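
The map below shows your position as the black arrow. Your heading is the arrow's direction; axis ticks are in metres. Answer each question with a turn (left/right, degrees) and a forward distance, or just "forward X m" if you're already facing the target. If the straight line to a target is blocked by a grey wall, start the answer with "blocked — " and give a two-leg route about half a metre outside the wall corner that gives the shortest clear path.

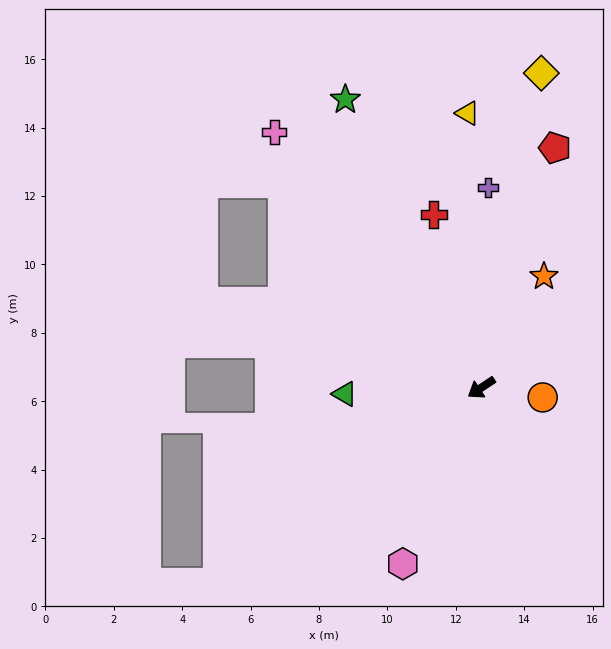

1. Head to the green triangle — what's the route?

turn right 31°, forward 4.0 m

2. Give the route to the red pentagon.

turn right 141°, forward 7.3 m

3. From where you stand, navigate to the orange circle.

turn left 137°, forward 1.8 m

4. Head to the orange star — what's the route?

turn right 153°, forward 3.7 m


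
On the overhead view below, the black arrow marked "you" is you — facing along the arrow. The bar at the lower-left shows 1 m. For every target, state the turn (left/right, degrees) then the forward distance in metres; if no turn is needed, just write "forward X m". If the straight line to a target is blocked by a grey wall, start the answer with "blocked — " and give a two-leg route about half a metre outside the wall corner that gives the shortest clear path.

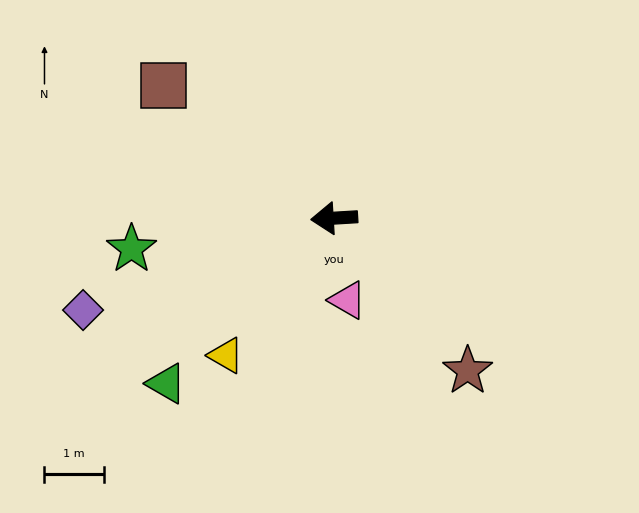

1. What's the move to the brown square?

turn right 41°, forward 3.6 m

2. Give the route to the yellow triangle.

turn left 48°, forward 3.0 m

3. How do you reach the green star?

turn left 5°, forward 3.5 m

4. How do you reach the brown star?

turn left 128°, forward 3.4 m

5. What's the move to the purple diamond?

turn left 17°, forward 4.5 m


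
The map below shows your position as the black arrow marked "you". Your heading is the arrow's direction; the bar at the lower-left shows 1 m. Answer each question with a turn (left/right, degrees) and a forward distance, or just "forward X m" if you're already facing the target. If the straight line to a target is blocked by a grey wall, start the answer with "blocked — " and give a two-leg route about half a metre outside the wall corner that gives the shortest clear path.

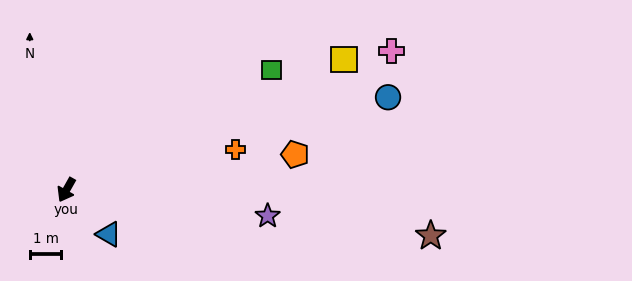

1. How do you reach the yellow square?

turn left 145°, forward 9.7 m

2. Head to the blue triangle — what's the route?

turn left 73°, forward 1.9 m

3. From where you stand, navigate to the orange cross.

turn left 133°, forward 5.5 m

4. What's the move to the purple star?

turn left 112°, forward 6.4 m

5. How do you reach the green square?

turn left 150°, forward 7.5 m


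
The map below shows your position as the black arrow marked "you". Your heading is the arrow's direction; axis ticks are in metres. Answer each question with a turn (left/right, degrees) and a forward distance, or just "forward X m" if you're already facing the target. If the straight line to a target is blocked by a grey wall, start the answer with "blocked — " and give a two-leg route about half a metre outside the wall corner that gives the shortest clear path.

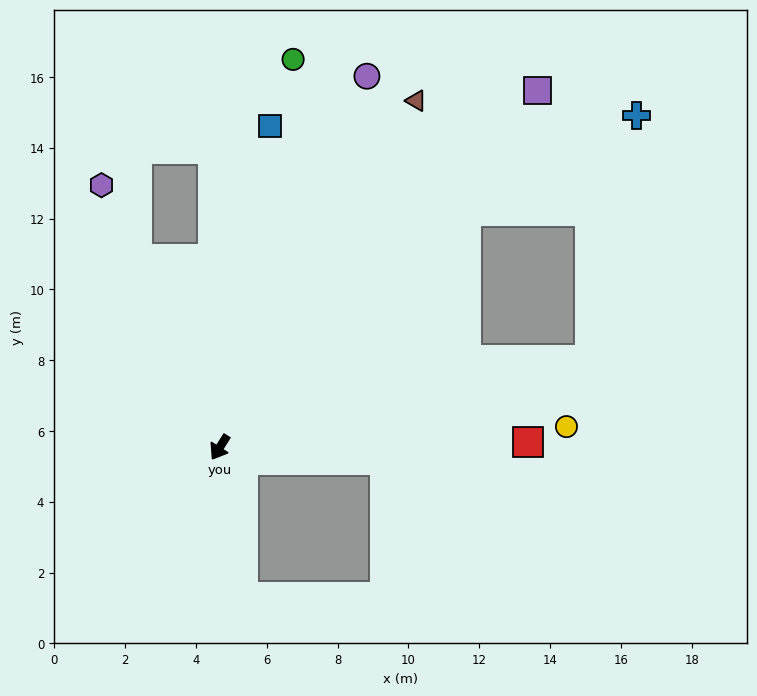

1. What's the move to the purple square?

turn left 171°, forward 13.5 m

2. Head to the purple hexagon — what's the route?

turn right 123°, forward 8.1 m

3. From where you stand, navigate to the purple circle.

turn right 169°, forward 11.3 m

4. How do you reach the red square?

turn left 123°, forward 8.7 m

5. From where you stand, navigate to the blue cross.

blocked — turn left 166°, forward 9.6 m, then turn right 15°, forward 5.5 m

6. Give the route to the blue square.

turn right 157°, forward 9.2 m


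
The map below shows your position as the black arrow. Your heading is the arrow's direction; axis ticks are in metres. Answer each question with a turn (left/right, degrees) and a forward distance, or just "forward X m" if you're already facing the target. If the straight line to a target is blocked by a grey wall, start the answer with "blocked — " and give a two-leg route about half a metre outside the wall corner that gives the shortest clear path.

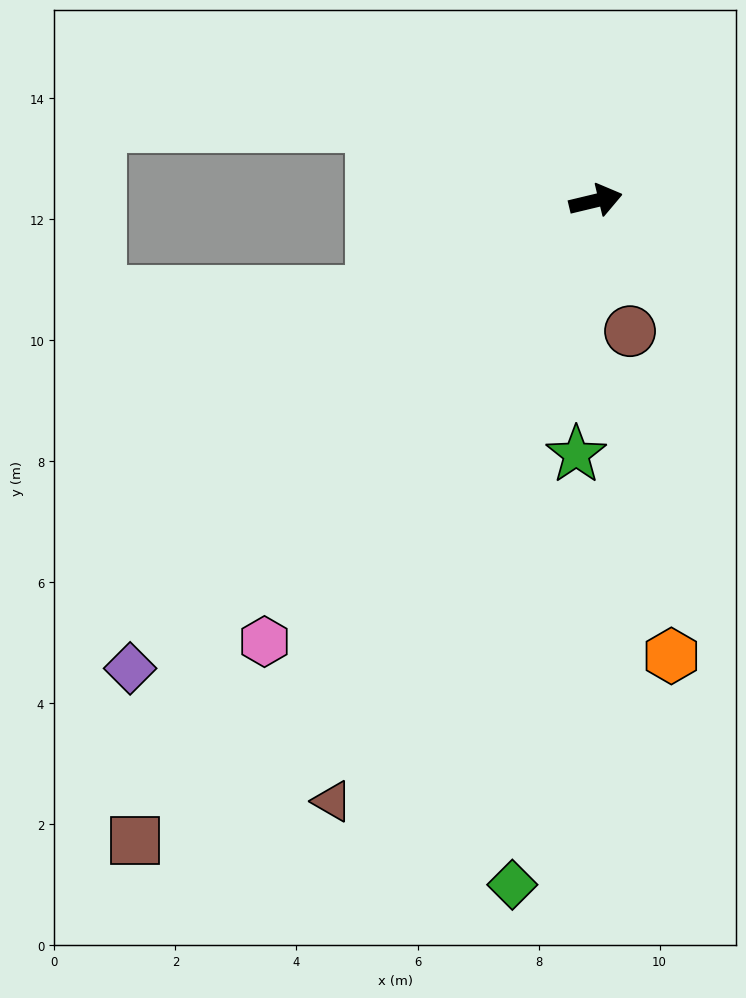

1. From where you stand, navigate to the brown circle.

turn right 89°, forward 2.2 m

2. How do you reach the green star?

turn right 108°, forward 4.2 m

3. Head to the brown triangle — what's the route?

turn right 127°, forward 10.8 m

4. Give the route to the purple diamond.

turn right 148°, forward 10.9 m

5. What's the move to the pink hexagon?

turn right 140°, forward 9.1 m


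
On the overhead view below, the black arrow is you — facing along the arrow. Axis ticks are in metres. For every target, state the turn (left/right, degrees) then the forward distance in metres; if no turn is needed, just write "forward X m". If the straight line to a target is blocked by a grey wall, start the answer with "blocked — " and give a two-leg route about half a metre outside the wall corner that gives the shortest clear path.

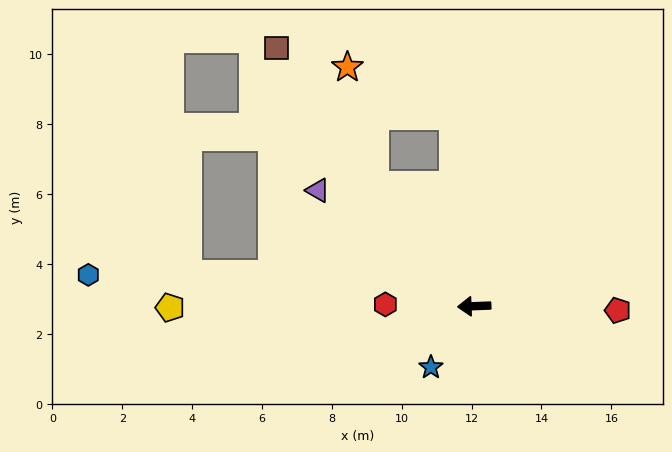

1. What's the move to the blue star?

turn left 52°, forward 2.1 m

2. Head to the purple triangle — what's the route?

turn right 39°, forward 5.6 m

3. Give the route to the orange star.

blocked — turn right 53°, forward 4.5 m, then turn right 26°, forward 3.5 m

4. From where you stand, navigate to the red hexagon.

turn right 3°, forward 2.5 m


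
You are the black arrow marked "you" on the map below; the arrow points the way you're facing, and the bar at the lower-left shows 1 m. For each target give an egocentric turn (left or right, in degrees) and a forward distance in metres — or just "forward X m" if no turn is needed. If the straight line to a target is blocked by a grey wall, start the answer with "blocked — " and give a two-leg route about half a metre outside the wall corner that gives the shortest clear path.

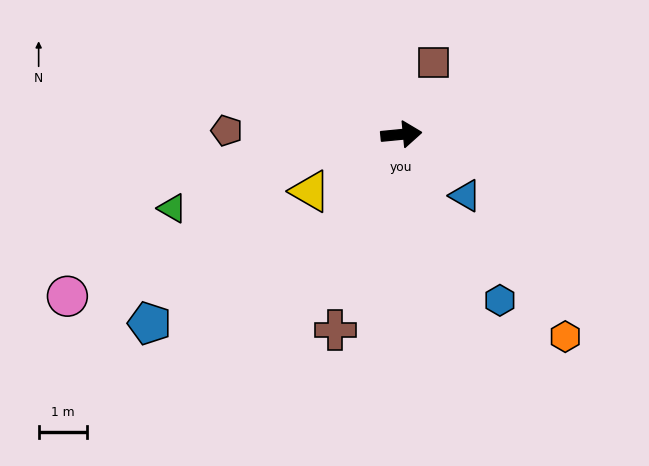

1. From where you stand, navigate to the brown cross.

turn right 114°, forward 4.3 m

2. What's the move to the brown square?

turn left 60°, forward 1.6 m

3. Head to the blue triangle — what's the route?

turn right 49°, forward 1.8 m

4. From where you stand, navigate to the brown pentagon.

turn left 173°, forward 3.6 m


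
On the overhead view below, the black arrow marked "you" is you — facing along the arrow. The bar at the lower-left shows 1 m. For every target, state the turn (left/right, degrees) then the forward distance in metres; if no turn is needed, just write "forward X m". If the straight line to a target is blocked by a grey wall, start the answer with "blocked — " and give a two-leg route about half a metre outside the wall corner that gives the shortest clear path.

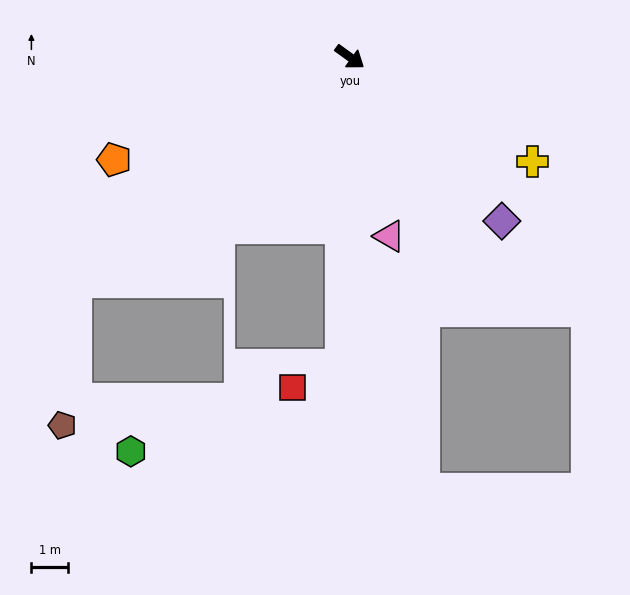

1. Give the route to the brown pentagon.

blocked — turn right 105°, forward 9.6 m, then turn left 45°, forward 3.9 m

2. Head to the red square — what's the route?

blocked — turn right 56°, forward 8.3 m, then turn right 63°, forward 1.4 m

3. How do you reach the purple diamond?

turn right 11°, forward 6.1 m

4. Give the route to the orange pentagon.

turn right 121°, forward 7.0 m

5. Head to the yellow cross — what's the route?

turn left 6°, forward 5.7 m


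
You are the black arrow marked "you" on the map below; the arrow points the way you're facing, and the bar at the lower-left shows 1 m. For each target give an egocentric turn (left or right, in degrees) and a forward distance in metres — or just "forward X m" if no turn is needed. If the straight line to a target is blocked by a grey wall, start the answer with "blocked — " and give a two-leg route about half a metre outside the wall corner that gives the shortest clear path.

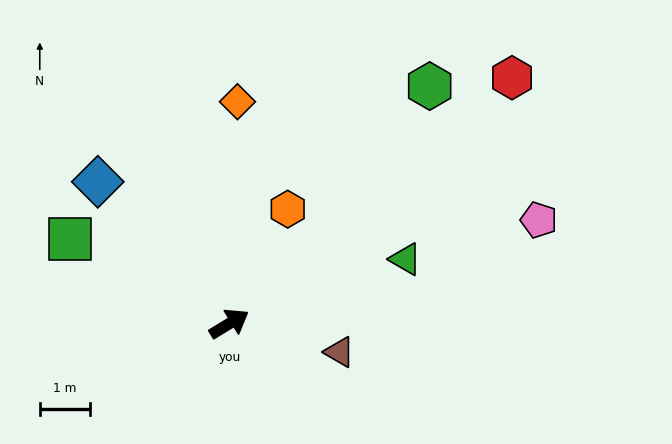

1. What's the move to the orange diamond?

turn left 57°, forward 4.4 m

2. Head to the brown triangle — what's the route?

turn right 46°, forward 2.3 m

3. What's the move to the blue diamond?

turn left 101°, forward 3.9 m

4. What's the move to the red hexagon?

turn left 10°, forward 7.5 m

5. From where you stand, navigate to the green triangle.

turn right 11°, forward 3.7 m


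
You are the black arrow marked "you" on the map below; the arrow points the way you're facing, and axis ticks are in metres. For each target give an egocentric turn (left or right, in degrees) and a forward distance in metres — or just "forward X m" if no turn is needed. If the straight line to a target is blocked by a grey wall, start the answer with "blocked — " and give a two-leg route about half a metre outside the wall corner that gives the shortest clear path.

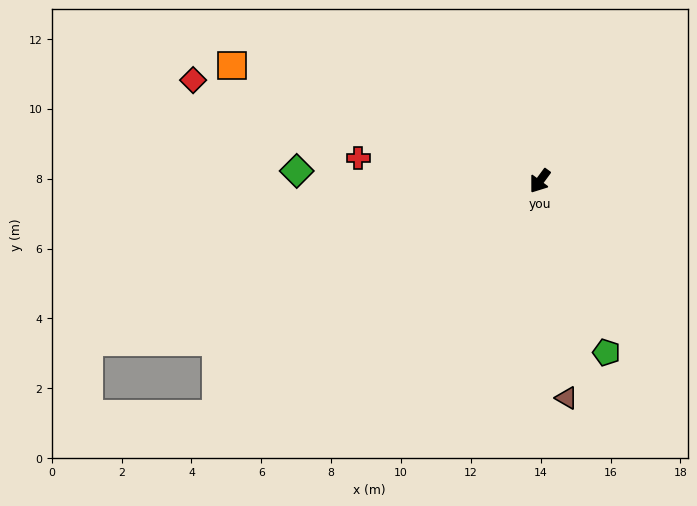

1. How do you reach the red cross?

turn right 61°, forward 5.2 m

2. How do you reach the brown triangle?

turn left 43°, forward 6.3 m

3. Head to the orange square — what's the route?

turn right 74°, forward 9.4 m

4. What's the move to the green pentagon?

turn left 58°, forward 5.3 m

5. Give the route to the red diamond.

turn right 70°, forward 10.3 m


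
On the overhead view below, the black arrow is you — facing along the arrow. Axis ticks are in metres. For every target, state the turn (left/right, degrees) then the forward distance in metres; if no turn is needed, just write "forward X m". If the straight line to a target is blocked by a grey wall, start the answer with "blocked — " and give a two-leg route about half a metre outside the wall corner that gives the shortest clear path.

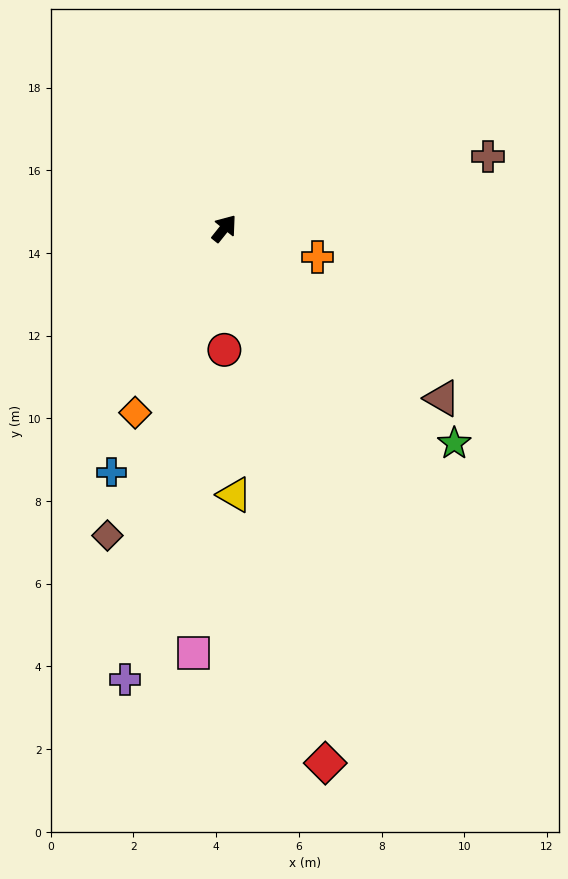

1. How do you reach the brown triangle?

turn right 89°, forward 6.7 m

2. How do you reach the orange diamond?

turn right 167°, forward 5.0 m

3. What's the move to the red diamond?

turn right 131°, forward 13.2 m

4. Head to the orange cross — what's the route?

turn right 69°, forward 2.4 m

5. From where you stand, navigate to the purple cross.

turn right 154°, forward 11.2 m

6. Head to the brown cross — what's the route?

turn right 36°, forward 6.6 m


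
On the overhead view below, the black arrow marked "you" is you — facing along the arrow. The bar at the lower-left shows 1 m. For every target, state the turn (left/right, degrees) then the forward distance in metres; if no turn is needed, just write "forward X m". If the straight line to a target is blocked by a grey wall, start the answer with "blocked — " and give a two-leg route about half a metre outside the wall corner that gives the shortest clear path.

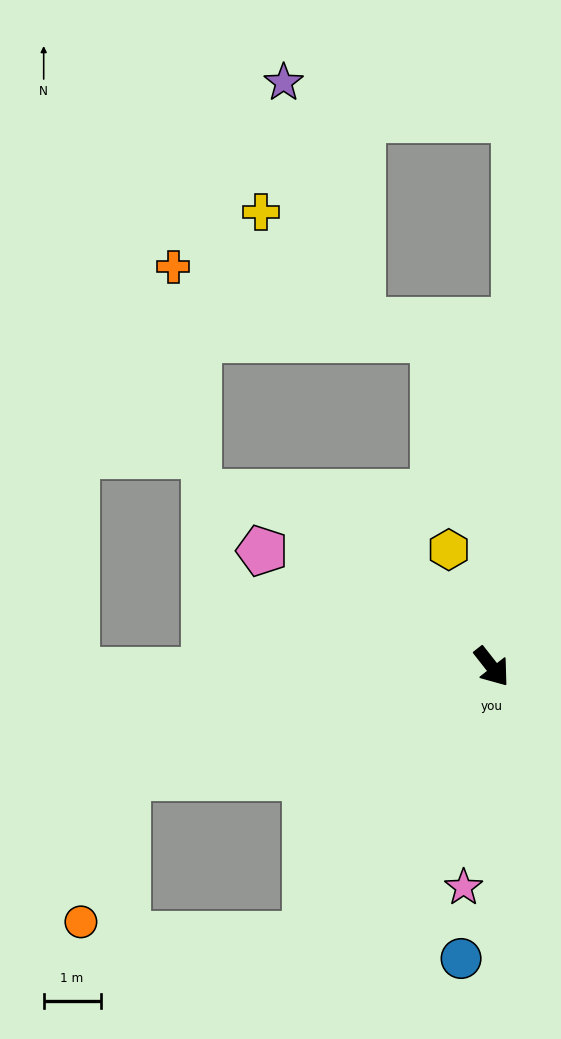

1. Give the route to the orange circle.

blocked — turn right 111°, forward 6.7 m, then turn left 56°, forward 2.7 m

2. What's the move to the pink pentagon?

turn right 155°, forward 4.5 m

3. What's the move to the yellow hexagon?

turn left 162°, forward 2.2 m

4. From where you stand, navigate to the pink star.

turn right 45°, forward 3.9 m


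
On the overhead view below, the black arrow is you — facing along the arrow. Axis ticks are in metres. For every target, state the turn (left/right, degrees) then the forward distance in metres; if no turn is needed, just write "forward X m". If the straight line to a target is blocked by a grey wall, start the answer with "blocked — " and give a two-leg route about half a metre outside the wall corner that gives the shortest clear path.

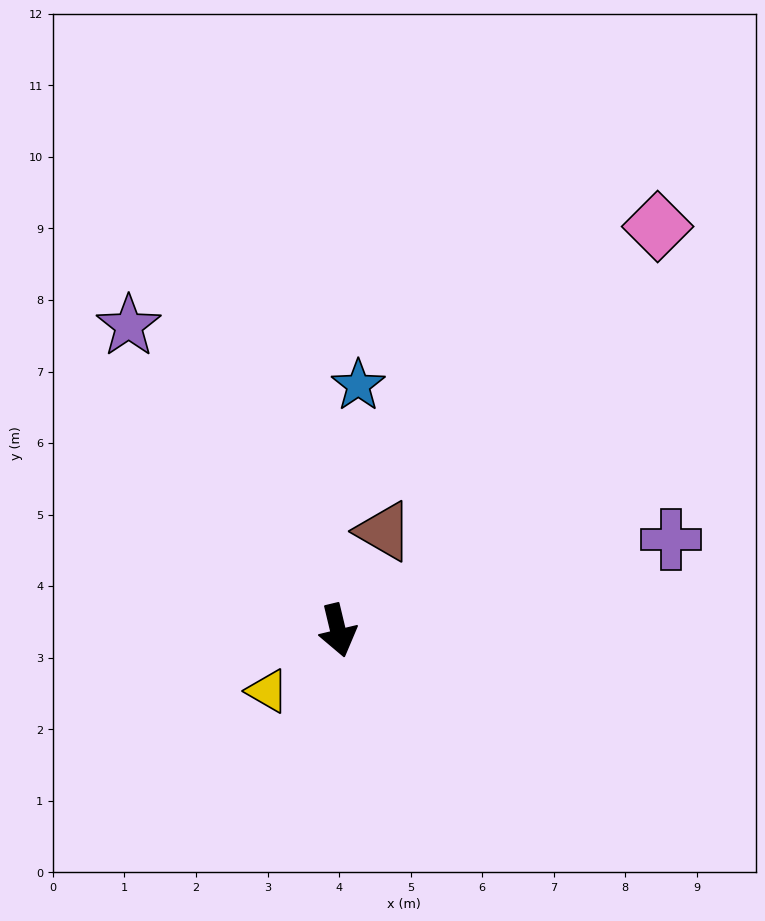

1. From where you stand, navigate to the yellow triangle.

turn right 63°, forward 1.3 m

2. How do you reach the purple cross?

turn left 92°, forward 4.8 m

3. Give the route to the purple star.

turn right 159°, forward 5.2 m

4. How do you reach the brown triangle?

turn left 142°, forward 1.5 m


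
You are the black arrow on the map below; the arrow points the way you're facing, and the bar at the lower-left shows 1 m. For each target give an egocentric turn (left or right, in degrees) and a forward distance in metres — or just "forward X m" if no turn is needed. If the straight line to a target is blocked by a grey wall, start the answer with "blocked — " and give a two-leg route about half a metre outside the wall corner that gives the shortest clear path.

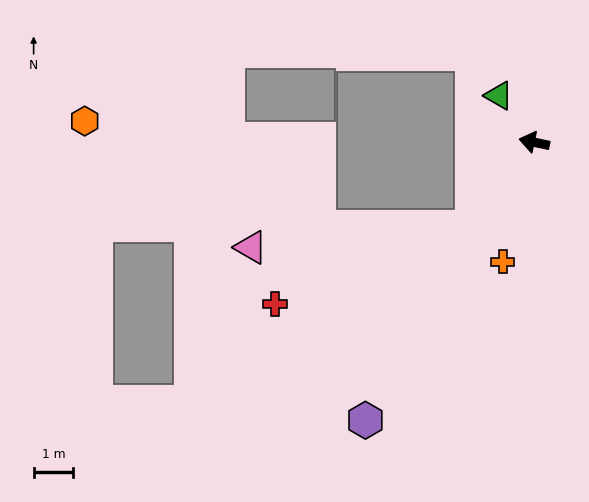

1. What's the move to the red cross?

blocked — turn left 66°, forward 2.7 m, then turn right 33°, forward 5.3 m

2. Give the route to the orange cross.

turn left 87°, forward 3.1 m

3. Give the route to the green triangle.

turn right 41°, forward 1.5 m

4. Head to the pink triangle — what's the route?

blocked — turn left 66°, forward 2.7 m, then turn right 49°, forward 5.6 m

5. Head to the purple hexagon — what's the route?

turn left 71°, forward 8.2 m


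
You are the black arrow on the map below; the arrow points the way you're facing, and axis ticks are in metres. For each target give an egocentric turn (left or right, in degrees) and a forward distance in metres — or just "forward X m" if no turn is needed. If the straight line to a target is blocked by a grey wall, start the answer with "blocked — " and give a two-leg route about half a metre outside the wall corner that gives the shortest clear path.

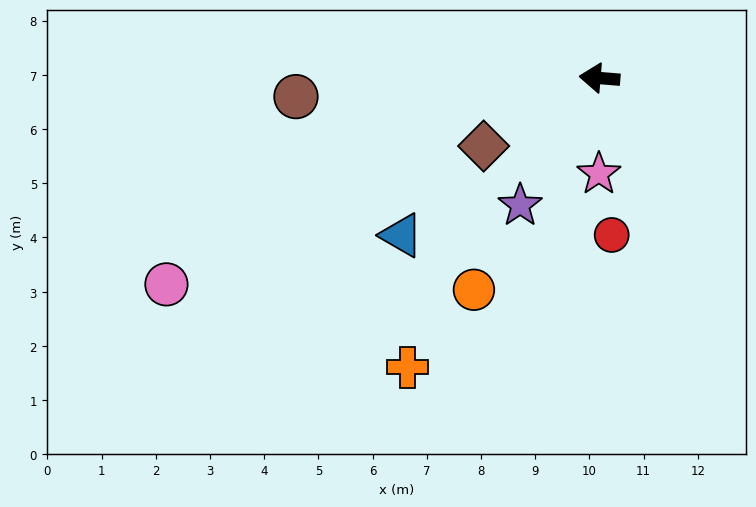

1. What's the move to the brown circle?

turn left 8°, forward 5.6 m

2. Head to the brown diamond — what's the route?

turn left 35°, forward 2.5 m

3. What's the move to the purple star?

turn left 63°, forward 2.8 m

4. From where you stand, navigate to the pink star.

turn left 94°, forward 1.8 m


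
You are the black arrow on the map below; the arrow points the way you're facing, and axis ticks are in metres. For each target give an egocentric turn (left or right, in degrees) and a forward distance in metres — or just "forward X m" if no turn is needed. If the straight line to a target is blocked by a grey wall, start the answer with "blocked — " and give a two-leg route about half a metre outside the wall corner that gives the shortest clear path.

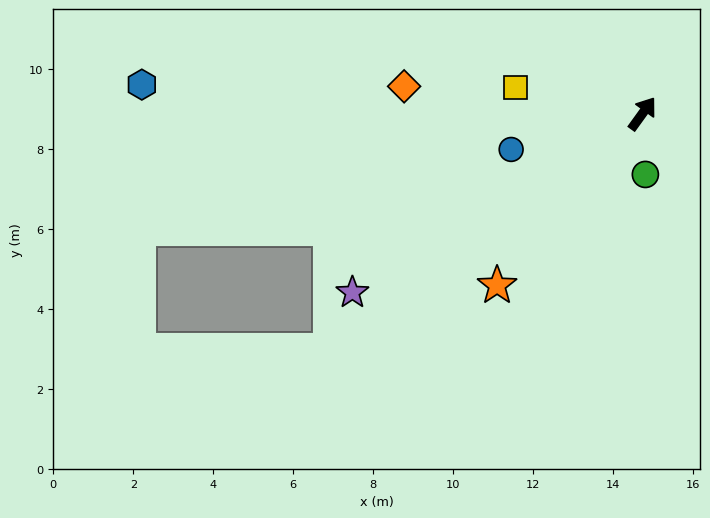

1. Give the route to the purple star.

turn left 158°, forward 8.5 m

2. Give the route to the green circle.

turn right 141°, forward 1.5 m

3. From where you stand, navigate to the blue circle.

turn left 141°, forward 3.4 m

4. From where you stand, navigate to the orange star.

turn left 176°, forward 5.6 m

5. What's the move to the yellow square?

turn left 114°, forward 3.2 m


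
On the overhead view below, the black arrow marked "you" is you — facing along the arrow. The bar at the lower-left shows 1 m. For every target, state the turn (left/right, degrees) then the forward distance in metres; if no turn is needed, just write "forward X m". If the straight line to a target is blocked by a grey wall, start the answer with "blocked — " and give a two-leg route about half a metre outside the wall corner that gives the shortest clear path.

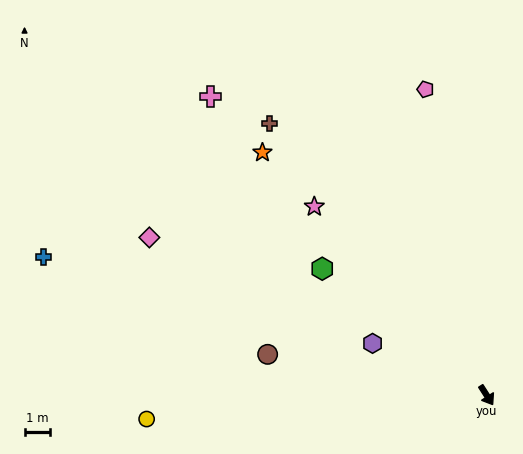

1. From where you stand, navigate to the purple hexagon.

turn right 147°, forward 4.9 m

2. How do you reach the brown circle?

turn right 133°, forward 8.8 m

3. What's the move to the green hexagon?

turn right 160°, forward 8.2 m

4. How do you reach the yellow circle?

turn right 119°, forward 13.4 m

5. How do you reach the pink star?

turn right 170°, forward 10.1 m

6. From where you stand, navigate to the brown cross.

turn right 174°, forward 13.7 m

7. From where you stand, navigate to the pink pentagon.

turn left 159°, forward 12.3 m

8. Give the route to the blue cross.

turn right 140°, forward 18.3 m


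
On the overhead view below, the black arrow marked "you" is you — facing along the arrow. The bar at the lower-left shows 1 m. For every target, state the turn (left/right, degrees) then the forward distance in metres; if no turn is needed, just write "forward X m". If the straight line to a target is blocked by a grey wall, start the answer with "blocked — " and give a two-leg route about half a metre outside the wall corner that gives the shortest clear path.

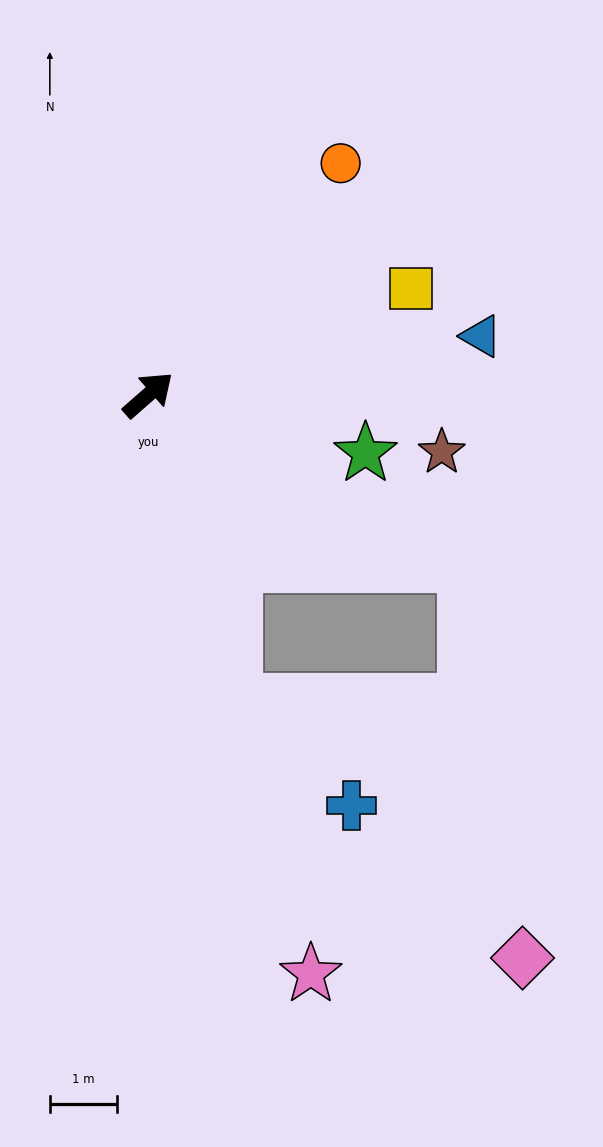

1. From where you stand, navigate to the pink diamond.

blocked — turn right 69°, forward 5.3 m, then turn right 54°, forward 5.9 m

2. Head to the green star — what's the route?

turn right 56°, forward 3.3 m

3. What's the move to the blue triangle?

turn right 31°, forward 5.0 m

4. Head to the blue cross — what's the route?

blocked — turn right 116°, forward 4.7 m, then turn left 34°, forward 2.3 m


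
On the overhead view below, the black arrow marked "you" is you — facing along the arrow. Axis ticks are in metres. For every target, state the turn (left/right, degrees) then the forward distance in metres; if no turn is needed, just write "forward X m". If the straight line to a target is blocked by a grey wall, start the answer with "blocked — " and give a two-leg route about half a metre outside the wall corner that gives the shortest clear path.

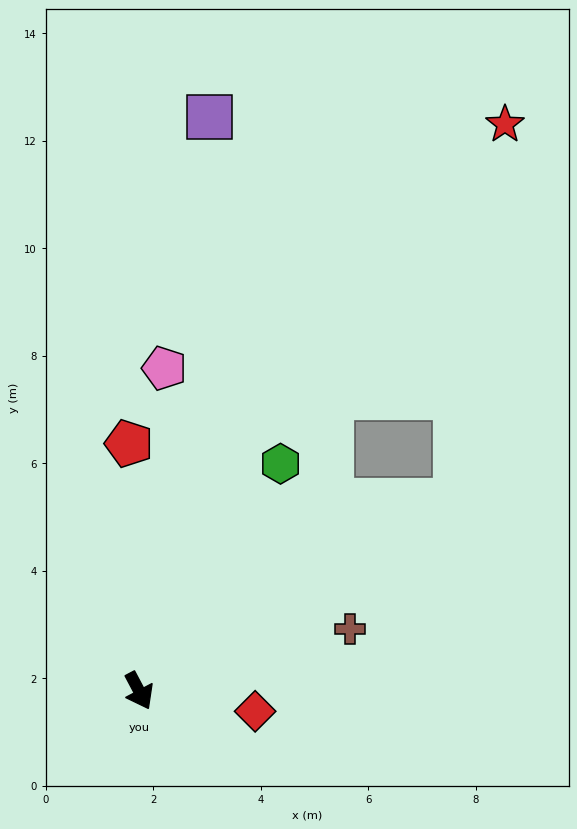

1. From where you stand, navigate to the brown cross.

turn left 79°, forward 4.1 m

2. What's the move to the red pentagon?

turn left 155°, forward 4.6 m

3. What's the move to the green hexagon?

turn left 120°, forward 5.0 m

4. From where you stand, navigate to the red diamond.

turn left 52°, forward 2.2 m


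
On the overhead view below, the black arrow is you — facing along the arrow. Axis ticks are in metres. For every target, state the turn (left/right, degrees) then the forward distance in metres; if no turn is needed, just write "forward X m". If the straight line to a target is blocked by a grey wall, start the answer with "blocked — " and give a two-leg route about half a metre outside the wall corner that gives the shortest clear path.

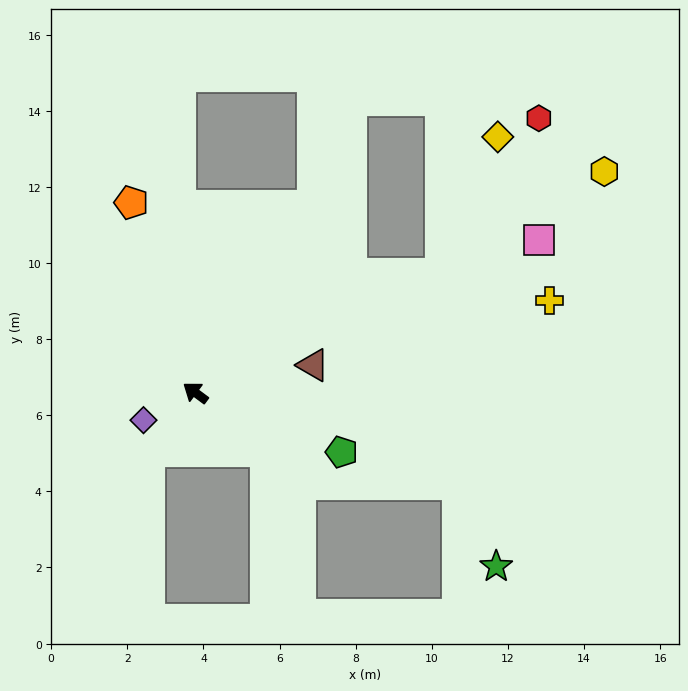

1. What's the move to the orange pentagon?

turn right 35°, forward 5.3 m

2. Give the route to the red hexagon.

blocked — turn right 118°, forward 7.2 m, then turn left 33°, forward 4.8 m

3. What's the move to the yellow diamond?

blocked — turn right 118°, forward 7.2 m, then turn left 42°, forward 3.9 m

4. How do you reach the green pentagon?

turn right 166°, forward 4.1 m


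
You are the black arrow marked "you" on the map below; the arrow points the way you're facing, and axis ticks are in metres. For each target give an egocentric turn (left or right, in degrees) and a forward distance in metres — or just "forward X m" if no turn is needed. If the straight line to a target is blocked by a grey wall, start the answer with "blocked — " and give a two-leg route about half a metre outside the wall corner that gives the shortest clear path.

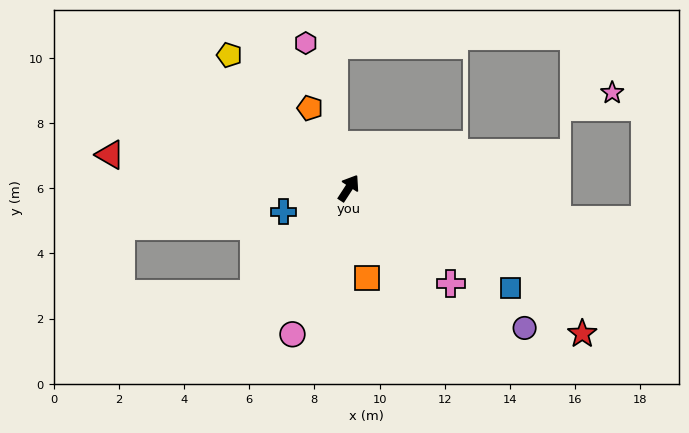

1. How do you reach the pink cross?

turn right 100°, forward 4.3 m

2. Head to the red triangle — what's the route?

turn left 115°, forward 7.4 m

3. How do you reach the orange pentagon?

turn left 59°, forward 2.7 m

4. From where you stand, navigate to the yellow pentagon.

turn left 75°, forward 5.5 m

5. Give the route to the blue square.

turn right 89°, forward 5.8 m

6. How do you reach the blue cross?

turn left 143°, forward 2.1 m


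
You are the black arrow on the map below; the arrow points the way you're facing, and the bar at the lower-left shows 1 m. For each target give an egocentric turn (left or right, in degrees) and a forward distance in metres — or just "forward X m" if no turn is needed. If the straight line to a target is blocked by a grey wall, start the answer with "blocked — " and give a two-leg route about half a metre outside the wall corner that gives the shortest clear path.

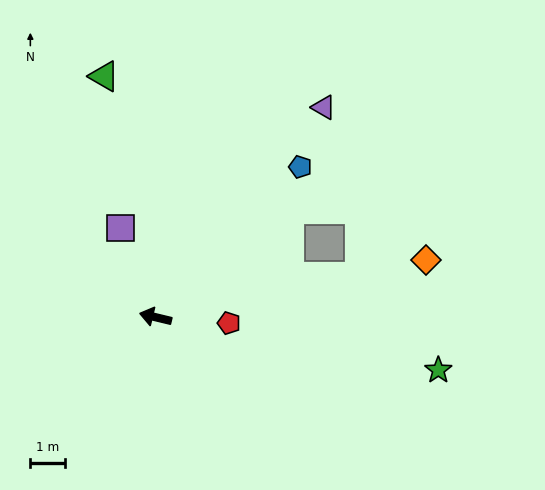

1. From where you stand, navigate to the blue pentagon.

turn right 120°, forward 6.0 m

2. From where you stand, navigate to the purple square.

turn right 55°, forward 2.8 m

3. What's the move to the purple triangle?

turn right 115°, forward 7.8 m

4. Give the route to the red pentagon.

turn right 171°, forward 2.1 m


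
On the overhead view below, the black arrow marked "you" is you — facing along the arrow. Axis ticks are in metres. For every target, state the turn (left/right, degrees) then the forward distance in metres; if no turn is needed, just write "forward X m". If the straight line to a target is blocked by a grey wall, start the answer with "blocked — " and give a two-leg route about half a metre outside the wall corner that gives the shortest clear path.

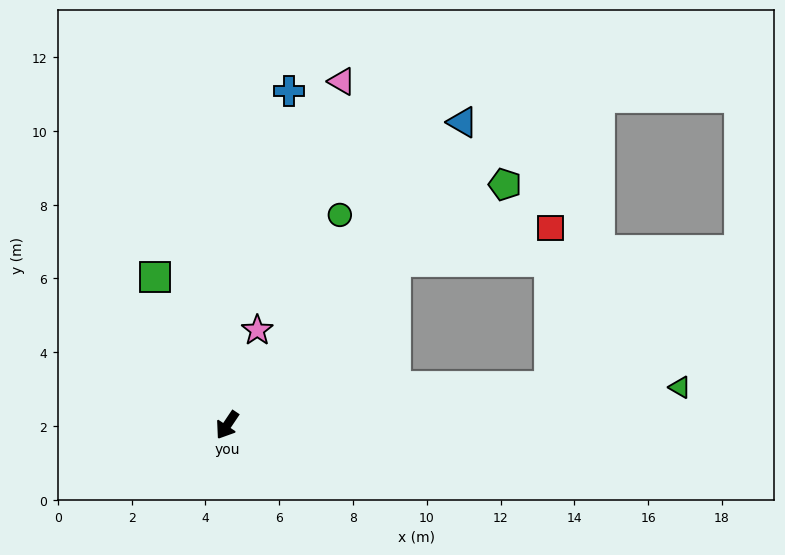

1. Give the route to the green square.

turn right 120°, forward 4.5 m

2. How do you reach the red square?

blocked — turn left 168°, forward 6.4 m, then turn right 32°, forward 4.3 m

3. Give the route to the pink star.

turn right 164°, forward 2.7 m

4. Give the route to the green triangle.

turn left 129°, forward 12.3 m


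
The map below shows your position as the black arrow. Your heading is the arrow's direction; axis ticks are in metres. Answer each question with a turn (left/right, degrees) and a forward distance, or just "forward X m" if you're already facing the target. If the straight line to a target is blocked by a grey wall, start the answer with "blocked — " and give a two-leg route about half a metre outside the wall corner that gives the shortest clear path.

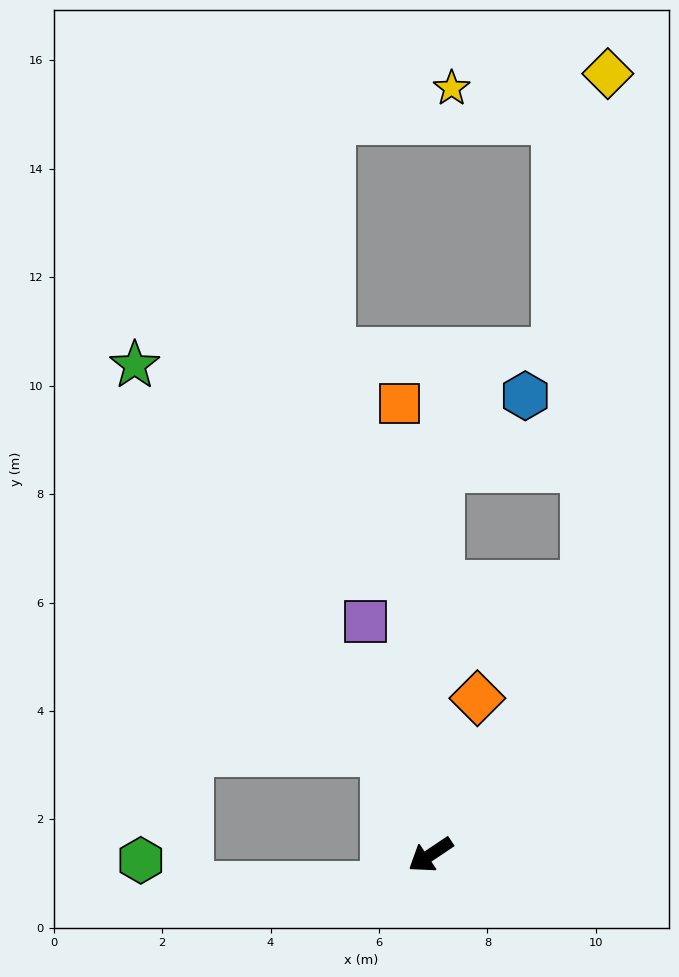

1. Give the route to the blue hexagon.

blocked — turn right 126°, forward 7.1 m, then turn right 46°, forward 2.0 m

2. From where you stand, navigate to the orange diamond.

turn right 140°, forward 3.0 m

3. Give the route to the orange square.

turn right 120°, forward 8.3 m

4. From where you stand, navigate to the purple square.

turn right 108°, forward 4.5 m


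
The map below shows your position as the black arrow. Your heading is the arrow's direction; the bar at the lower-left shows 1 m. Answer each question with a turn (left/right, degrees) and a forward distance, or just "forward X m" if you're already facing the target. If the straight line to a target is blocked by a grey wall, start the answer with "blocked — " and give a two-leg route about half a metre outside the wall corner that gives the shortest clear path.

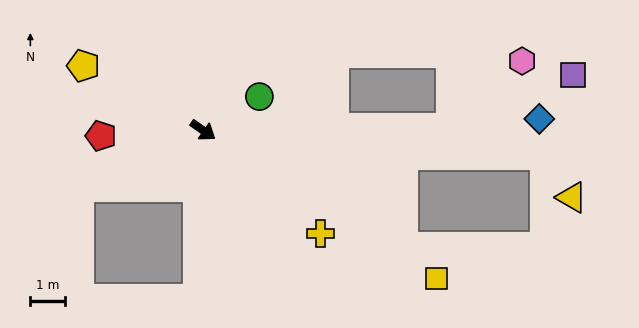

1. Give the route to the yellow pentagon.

turn right 173°, forward 4.0 m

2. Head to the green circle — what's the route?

turn left 66°, forward 1.9 m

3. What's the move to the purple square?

blocked — turn left 36°, forward 7.2 m, then turn left 22°, forward 3.9 m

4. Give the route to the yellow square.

turn left 3°, forward 8.0 m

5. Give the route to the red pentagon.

turn right 142°, forward 3.0 m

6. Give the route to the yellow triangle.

blocked — turn left 31°, forward 10.0 m, then turn right 53°, forward 1.4 m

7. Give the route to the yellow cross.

turn right 6°, forward 4.5 m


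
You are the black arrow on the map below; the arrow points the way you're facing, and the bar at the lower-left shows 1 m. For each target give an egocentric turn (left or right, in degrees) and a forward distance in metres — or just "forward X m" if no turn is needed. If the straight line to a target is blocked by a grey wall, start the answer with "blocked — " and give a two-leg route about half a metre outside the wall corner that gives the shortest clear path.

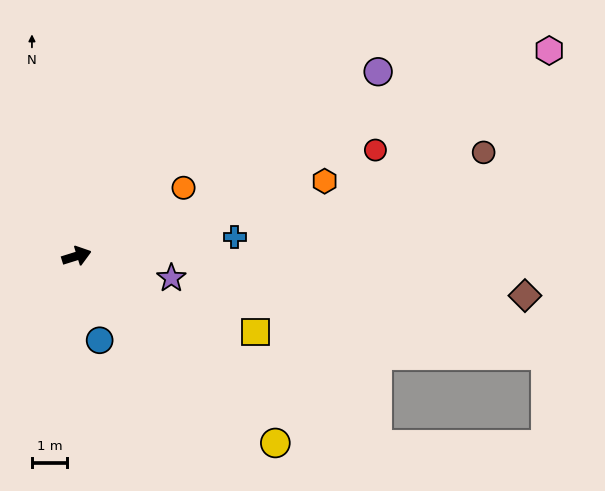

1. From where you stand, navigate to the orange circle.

turn left 15°, forward 3.6 m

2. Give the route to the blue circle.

turn right 92°, forward 2.5 m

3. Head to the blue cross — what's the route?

turn right 10°, forward 4.5 m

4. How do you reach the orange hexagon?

forward 7.3 m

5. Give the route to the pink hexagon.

turn left 6°, forward 14.5 m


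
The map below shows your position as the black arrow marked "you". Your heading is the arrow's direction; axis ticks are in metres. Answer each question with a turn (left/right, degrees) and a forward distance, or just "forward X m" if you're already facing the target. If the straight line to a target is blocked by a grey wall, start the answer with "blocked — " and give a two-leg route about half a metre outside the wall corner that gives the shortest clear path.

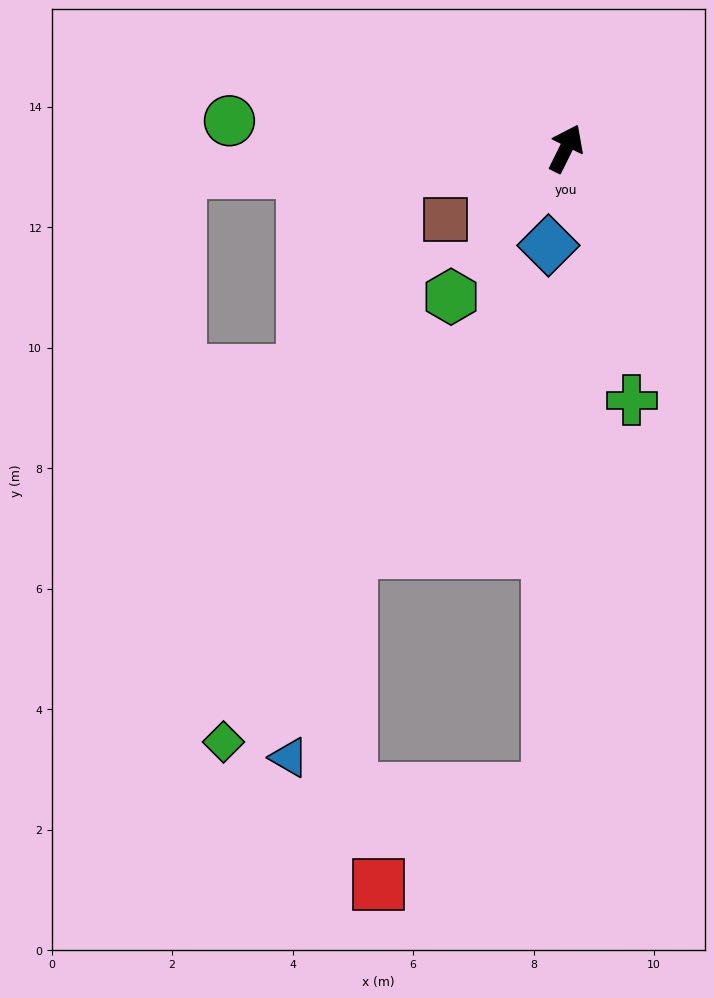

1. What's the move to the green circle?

turn left 112°, forward 5.6 m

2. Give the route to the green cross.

turn right 139°, forward 4.3 m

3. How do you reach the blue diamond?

turn right 164°, forward 1.6 m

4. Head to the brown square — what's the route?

turn left 147°, forward 2.3 m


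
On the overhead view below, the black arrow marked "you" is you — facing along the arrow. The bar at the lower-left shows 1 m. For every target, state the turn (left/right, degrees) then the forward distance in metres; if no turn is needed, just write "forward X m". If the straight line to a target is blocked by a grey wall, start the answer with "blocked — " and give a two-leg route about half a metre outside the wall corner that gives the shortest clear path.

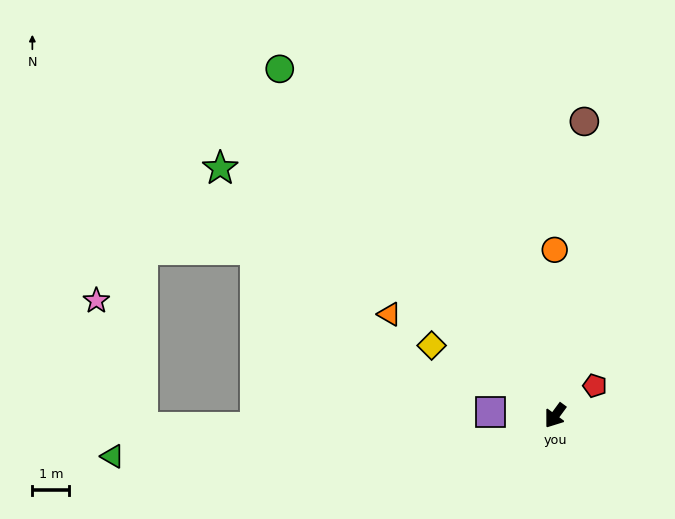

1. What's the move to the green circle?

turn right 105°, forward 12.0 m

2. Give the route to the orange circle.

turn right 144°, forward 4.5 m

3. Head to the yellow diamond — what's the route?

turn right 83°, forward 3.9 m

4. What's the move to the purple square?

turn right 57°, forward 1.8 m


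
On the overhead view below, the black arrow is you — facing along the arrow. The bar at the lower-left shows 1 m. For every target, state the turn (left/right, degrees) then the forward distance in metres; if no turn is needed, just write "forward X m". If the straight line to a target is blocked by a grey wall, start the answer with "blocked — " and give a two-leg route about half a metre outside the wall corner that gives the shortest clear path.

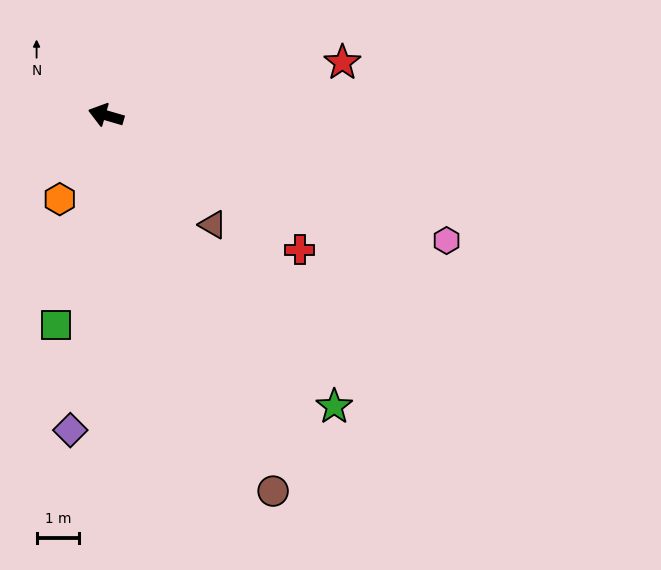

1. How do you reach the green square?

turn left 93°, forward 5.0 m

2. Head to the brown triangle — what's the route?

turn left 151°, forward 3.6 m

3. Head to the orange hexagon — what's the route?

turn left 77°, forward 2.2 m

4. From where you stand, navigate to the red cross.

turn left 161°, forward 5.5 m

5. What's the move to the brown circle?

turn left 130°, forward 9.6 m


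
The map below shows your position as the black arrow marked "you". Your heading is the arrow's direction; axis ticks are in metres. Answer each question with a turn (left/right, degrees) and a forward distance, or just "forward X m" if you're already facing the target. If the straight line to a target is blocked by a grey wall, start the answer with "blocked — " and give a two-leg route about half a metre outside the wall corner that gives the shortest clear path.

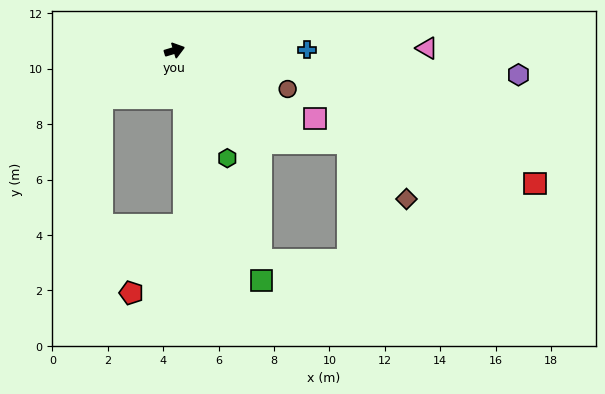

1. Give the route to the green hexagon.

turn right 81°, forward 4.3 m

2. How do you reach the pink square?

turn right 43°, forward 5.6 m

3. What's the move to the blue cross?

turn right 16°, forward 4.8 m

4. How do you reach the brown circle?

turn right 36°, forward 4.3 m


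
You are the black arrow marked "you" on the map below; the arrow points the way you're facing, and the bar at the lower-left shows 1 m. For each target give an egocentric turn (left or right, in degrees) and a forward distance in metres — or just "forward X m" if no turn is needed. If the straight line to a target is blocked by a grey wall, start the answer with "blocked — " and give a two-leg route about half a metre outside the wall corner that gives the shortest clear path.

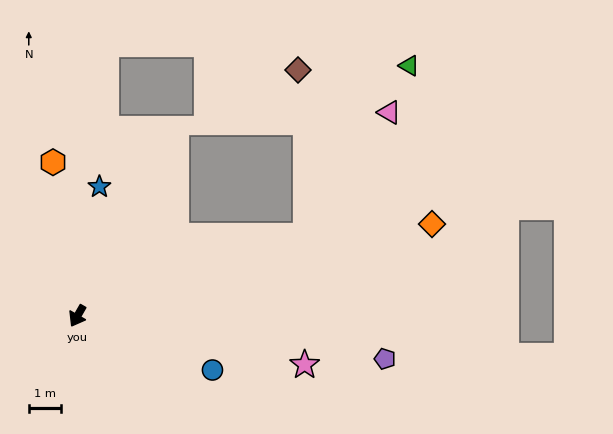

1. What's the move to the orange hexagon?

turn right 141°, forward 4.8 m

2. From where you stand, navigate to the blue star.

turn right 160°, forward 4.0 m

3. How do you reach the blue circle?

turn left 98°, forward 4.5 m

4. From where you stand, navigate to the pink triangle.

blocked — turn left 139°, forward 7.4 m, then turn left 37°, forward 4.6 m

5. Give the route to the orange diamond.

turn left 134°, forward 11.2 m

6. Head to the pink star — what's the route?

turn left 108°, forward 7.1 m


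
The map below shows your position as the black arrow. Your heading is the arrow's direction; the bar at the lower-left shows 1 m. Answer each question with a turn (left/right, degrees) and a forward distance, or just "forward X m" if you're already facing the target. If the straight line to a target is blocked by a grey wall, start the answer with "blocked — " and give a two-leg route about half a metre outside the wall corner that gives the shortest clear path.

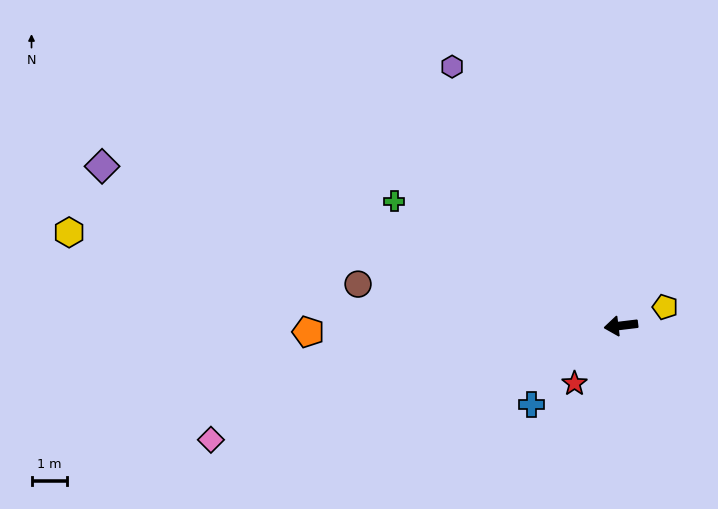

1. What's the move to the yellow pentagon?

turn right 164°, forward 1.3 m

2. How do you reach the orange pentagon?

turn right 6°, forward 8.8 m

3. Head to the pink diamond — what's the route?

turn left 9°, forward 12.0 m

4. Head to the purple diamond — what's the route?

turn right 24°, forward 15.3 m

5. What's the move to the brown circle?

turn right 16°, forward 7.5 m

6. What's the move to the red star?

turn left 44°, forward 2.1 m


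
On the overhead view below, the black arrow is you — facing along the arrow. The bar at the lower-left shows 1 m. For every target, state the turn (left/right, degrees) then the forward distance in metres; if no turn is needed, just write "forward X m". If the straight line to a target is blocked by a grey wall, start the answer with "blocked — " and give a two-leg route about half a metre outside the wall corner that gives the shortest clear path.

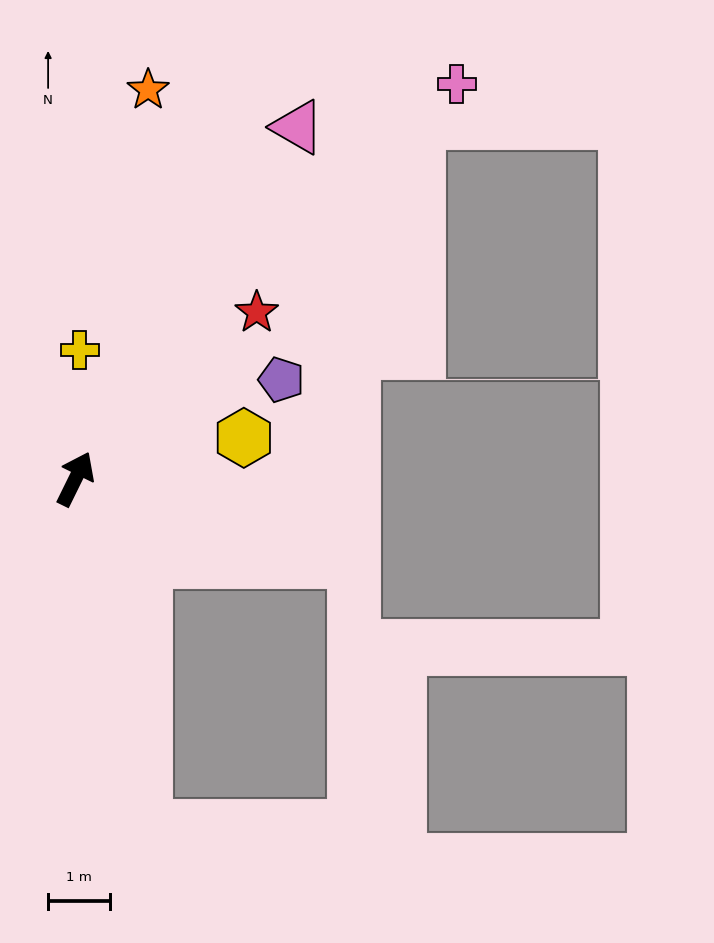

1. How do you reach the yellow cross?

turn left 24°, forward 2.1 m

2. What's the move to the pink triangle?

turn right 6°, forward 6.7 m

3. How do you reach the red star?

turn right 21°, forward 3.9 m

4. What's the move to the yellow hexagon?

turn right 50°, forward 2.8 m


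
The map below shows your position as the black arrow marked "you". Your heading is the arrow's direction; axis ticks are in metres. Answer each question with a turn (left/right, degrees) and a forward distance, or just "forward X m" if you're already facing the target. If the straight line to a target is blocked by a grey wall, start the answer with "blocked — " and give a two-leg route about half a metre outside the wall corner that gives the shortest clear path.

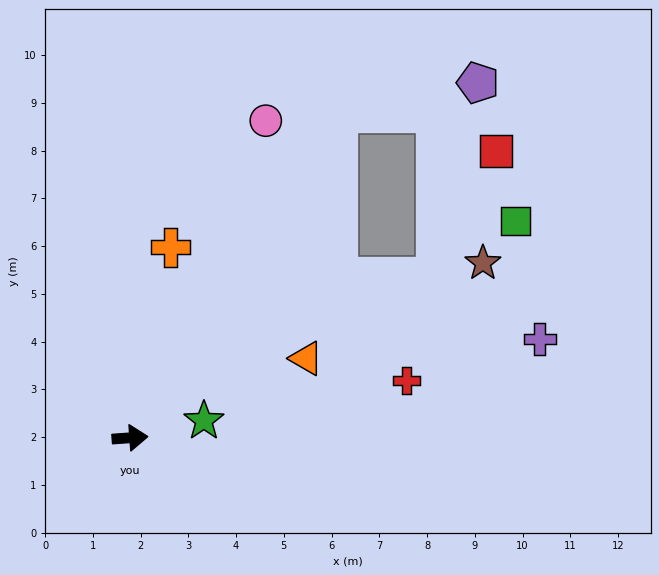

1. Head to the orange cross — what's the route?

turn left 74°, forward 4.1 m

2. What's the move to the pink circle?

turn left 63°, forward 7.2 m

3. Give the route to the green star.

turn left 9°, forward 1.6 m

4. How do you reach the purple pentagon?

blocked — turn left 53°, forward 8.1 m, then turn right 45°, forward 3.0 m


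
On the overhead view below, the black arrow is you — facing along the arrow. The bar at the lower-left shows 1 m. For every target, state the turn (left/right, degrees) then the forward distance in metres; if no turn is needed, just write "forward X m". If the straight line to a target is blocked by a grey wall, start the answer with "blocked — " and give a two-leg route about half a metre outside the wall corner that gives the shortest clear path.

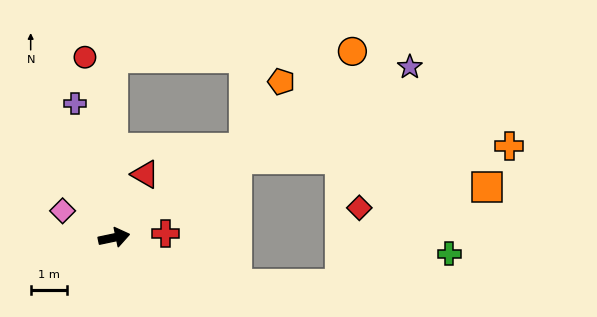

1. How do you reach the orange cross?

blocked — turn left 21°, forward 4.0 m, then turn right 30°, forward 7.6 m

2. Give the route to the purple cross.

turn left 94°, forward 3.9 m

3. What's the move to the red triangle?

turn left 52°, forward 2.0 m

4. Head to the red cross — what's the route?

turn right 8°, forward 1.4 m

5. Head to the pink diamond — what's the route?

turn left 141°, forward 1.6 m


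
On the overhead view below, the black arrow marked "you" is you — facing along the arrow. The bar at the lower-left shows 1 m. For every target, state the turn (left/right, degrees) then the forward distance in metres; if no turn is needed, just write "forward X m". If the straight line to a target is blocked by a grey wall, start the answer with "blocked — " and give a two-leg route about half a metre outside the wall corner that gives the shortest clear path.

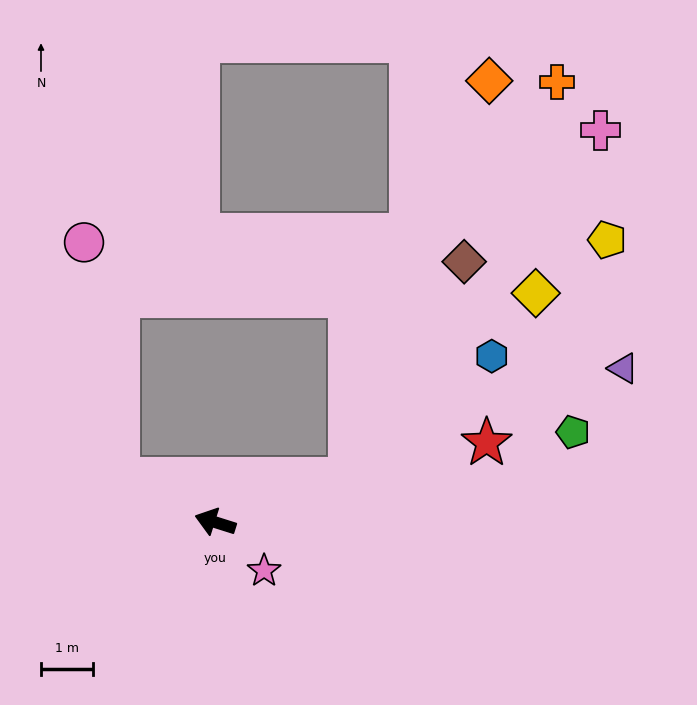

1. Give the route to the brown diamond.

blocked — turn right 145°, forward 2.7 m, then turn left 45°, forward 4.8 m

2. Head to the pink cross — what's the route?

blocked — turn right 145°, forward 2.7 m, then turn left 37°, forward 8.3 m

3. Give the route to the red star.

turn right 146°, forward 5.5 m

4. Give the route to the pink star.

turn left 153°, forward 1.3 m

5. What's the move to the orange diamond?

blocked — turn right 145°, forward 2.7 m, then turn left 53°, forward 8.2 m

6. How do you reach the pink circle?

blocked — turn right 6°, forward 2.1 m, then turn right 58°, forward 4.6 m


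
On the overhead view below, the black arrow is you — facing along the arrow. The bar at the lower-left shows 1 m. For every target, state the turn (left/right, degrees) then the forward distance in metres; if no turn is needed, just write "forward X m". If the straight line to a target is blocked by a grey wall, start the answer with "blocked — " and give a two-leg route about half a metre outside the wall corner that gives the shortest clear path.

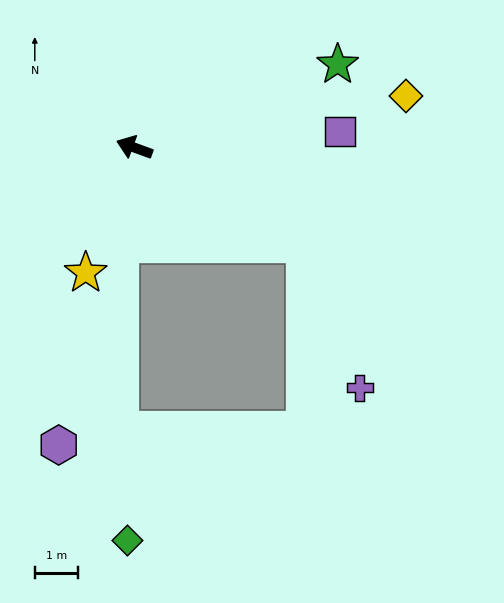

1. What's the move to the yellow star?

turn left 89°, forward 3.1 m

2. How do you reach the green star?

turn right 138°, forward 5.1 m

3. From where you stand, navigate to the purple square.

turn right 156°, forward 4.8 m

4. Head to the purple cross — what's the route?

blocked — turn left 170°, forward 4.5 m, then turn right 39°, forward 3.5 m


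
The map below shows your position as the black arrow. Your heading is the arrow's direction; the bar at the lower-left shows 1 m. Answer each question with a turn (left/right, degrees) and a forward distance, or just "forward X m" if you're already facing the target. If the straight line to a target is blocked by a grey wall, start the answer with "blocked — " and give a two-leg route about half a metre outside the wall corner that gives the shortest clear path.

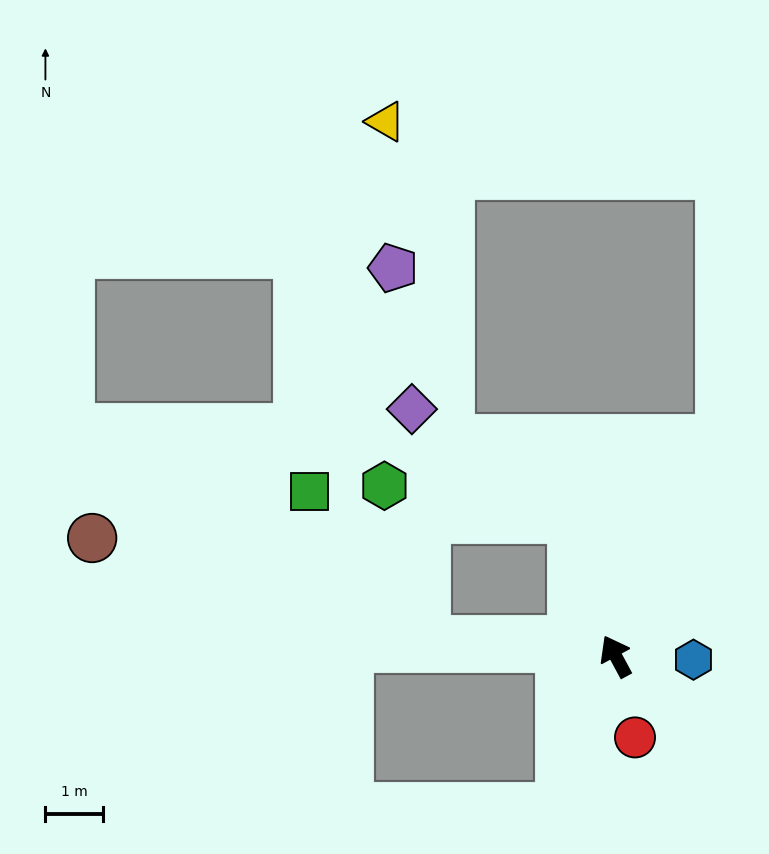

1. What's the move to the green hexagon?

blocked — turn right 10°, forward 2.5 m, then turn left 62°, forward 3.3 m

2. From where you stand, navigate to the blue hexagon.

turn right 121°, forward 1.4 m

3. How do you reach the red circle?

turn left 165°, forward 1.5 m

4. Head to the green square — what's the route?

blocked — turn left 57°, forward 3.3 m, then turn right 47°, forward 3.3 m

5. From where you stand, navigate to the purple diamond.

blocked — turn right 10°, forward 2.5 m, then turn left 37°, forward 3.4 m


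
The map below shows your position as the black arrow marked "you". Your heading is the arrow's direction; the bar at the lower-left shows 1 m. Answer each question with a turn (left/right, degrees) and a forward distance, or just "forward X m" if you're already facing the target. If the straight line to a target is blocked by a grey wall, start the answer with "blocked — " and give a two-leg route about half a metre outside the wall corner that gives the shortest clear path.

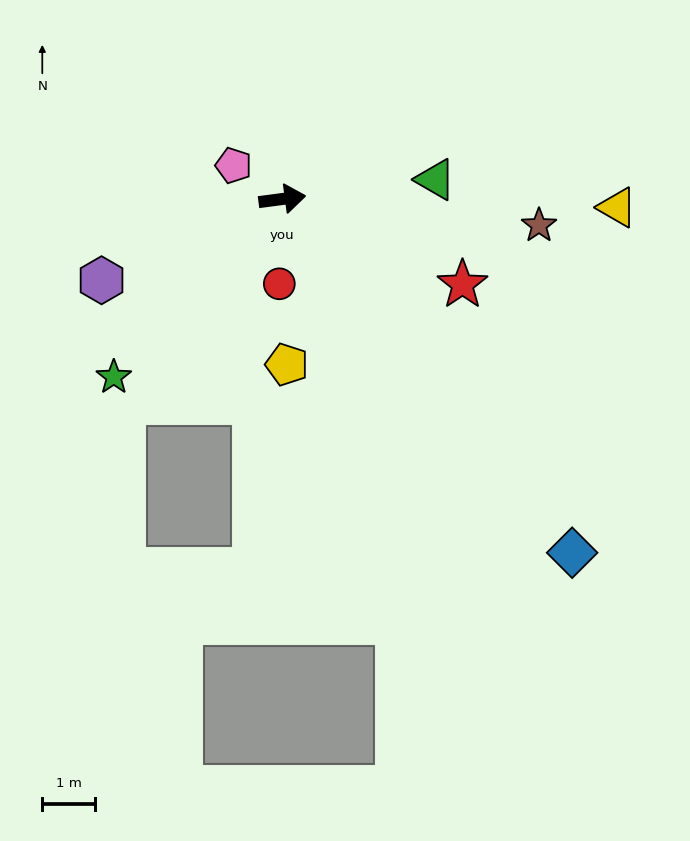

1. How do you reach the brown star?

turn right 13°, forward 4.9 m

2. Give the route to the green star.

turn right 141°, forward 4.7 m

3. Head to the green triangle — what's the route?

forward 2.9 m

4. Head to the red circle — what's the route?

turn right 100°, forward 1.6 m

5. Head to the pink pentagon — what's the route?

turn left 138°, forward 1.1 m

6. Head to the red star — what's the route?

turn right 33°, forward 3.8 m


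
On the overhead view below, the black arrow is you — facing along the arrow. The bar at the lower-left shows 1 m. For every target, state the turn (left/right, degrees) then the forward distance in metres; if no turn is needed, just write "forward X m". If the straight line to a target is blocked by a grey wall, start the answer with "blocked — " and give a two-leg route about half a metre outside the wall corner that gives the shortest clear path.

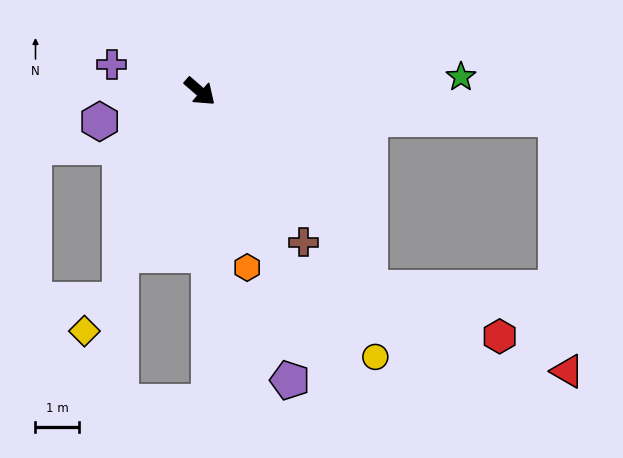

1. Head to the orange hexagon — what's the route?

turn right 34°, forward 4.2 m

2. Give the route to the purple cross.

turn right 156°, forward 2.1 m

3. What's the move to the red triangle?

blocked — turn left 37°, forward 8.2 m, then turn right 84°, forward 5.8 m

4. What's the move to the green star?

turn left 44°, forward 6.0 m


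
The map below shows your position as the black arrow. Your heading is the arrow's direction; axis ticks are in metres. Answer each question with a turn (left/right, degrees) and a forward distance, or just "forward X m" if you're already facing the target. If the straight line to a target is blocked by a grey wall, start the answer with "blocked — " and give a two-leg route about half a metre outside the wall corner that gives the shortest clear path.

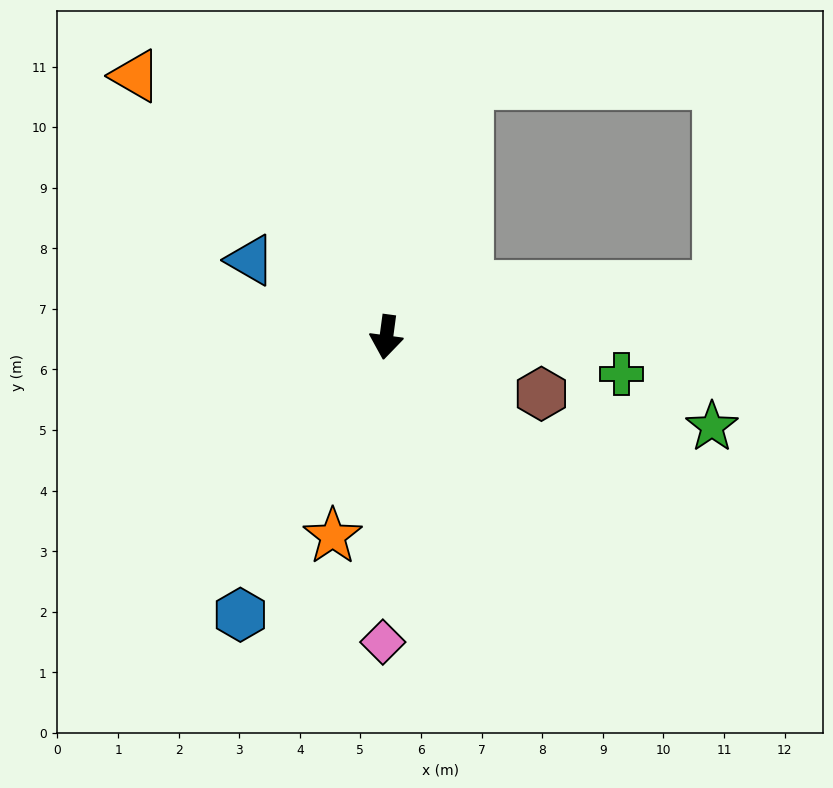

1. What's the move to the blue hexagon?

turn right 20°, forward 5.2 m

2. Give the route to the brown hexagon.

turn left 78°, forward 2.7 m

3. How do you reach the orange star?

turn right 7°, forward 3.4 m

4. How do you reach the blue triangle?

turn right 112°, forward 2.6 m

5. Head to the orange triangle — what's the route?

turn right 129°, forward 6.0 m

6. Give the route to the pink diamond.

turn left 7°, forward 5.0 m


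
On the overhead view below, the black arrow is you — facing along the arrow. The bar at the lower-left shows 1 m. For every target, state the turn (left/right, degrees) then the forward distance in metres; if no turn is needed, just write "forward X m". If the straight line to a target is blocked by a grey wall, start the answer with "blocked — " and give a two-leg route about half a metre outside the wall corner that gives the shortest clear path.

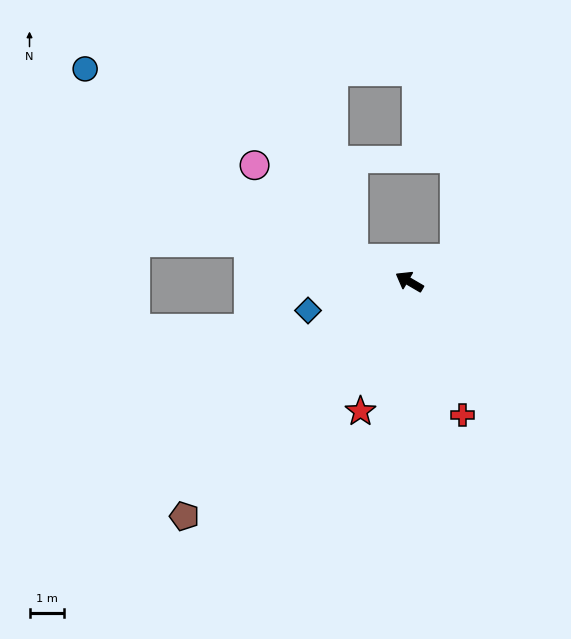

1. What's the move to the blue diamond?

turn left 46°, forward 3.1 m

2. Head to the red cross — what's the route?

turn left 142°, forward 4.2 m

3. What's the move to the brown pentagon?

turn left 76°, forward 9.5 m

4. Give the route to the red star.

turn left 100°, forward 4.1 m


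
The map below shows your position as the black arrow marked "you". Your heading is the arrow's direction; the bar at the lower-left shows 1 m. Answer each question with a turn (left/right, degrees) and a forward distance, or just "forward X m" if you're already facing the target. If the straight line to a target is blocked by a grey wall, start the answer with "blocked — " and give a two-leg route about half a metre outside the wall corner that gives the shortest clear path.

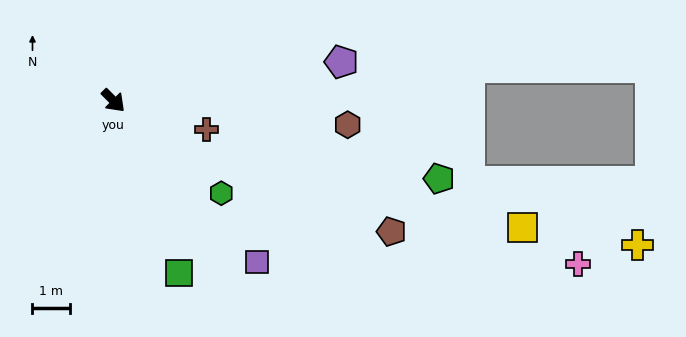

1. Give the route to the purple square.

turn right 3°, forward 5.8 m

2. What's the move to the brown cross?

turn left 28°, forward 2.6 m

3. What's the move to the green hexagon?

turn left 4°, forward 3.8 m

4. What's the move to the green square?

turn right 24°, forward 4.9 m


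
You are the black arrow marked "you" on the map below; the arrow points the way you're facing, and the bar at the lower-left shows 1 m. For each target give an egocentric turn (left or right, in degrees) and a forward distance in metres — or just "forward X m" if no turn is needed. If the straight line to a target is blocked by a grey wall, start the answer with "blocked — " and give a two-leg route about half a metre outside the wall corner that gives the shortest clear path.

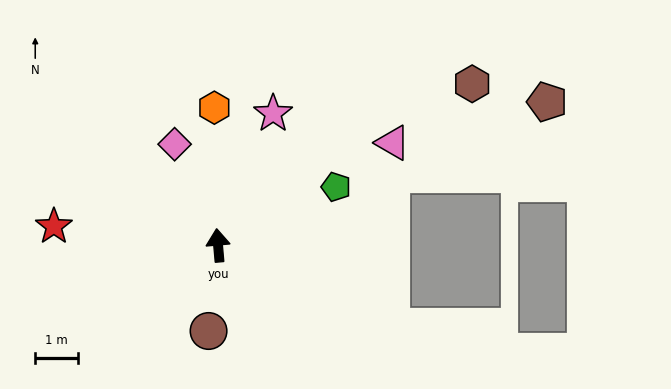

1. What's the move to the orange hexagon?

turn right 3°, forward 3.2 m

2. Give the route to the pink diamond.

turn left 18°, forward 2.6 m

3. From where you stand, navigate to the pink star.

turn right 28°, forward 3.3 m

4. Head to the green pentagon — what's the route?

turn right 69°, forward 3.1 m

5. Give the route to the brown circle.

turn left 169°, forward 2.0 m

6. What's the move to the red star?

turn left 78°, forward 3.8 m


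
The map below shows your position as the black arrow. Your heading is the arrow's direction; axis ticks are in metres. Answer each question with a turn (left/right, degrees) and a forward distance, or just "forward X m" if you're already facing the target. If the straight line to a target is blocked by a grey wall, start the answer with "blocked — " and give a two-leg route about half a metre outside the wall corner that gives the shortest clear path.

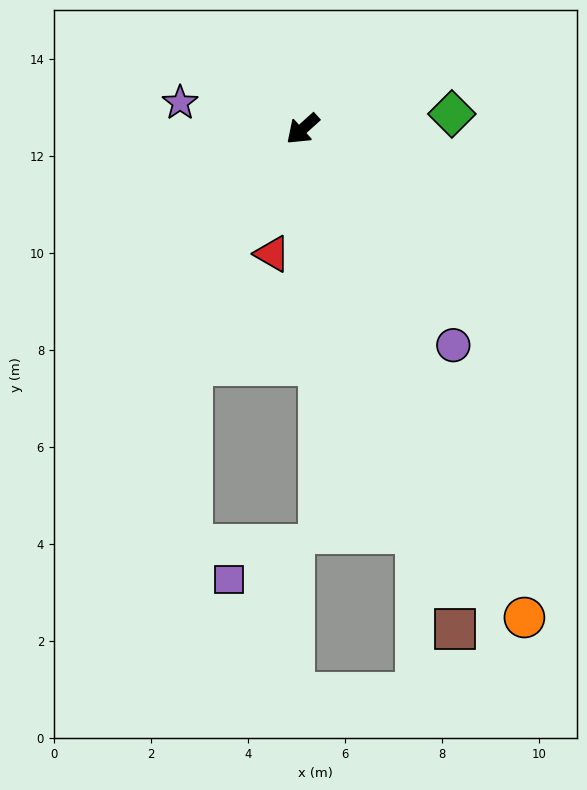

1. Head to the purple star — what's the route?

turn right 54°, forward 2.6 m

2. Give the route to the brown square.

turn left 65°, forward 10.8 m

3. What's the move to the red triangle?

turn left 34°, forward 2.7 m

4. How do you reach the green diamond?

turn left 144°, forward 3.1 m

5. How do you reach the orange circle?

turn left 72°, forward 11.1 m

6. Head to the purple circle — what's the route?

turn left 83°, forward 5.4 m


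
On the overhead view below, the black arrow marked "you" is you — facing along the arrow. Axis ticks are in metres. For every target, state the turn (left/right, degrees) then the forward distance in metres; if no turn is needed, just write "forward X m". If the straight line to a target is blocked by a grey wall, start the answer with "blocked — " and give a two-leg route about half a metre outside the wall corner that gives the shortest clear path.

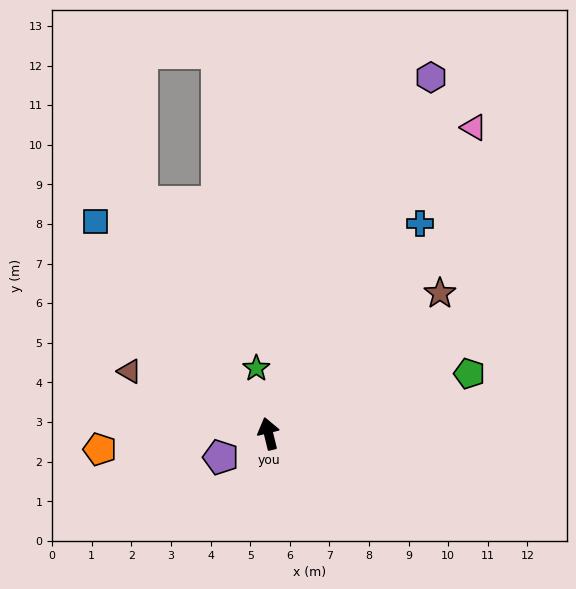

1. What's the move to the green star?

turn right 3°, forward 1.7 m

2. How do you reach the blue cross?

turn right 49°, forward 6.5 m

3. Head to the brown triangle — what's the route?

turn left 52°, forward 3.8 m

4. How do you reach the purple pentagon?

turn left 103°, forward 1.3 m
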